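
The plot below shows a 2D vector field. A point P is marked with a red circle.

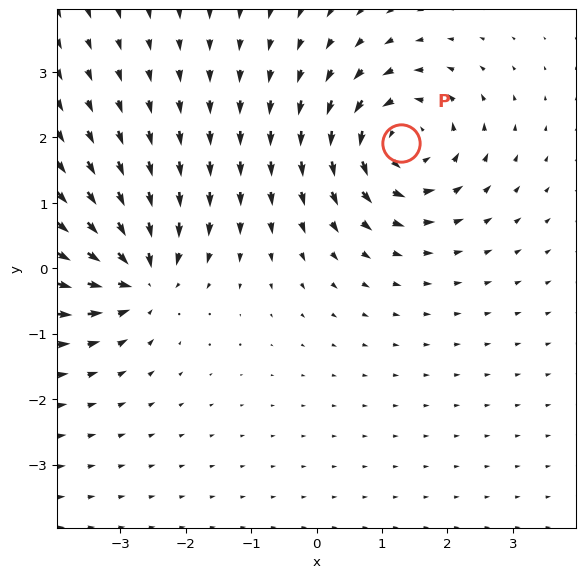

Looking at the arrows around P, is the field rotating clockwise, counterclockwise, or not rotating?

Near P at (1.3, 1.9) the arrows circulate counterclockwise. The curl (z-component) there is about +6; positive curl means counterclockwise rotation.

counterclockwise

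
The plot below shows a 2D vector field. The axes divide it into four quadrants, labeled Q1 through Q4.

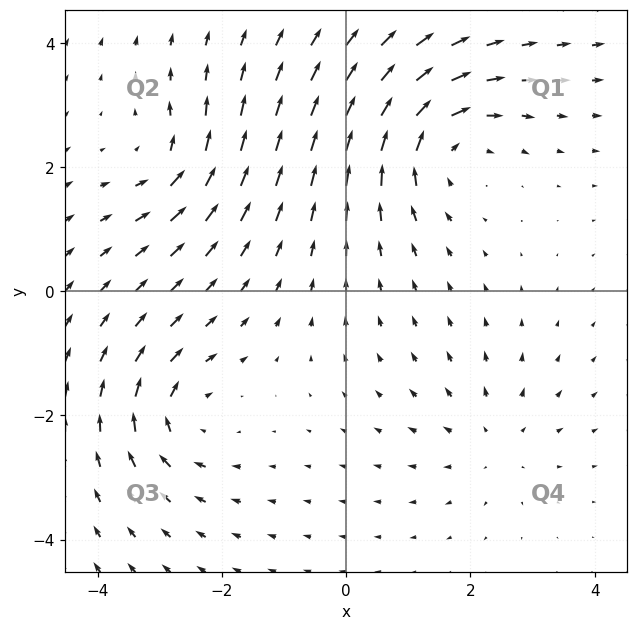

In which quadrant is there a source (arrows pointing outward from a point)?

The source sits at approximately (2.4, -2.4), which lies in quadrant Q4. The divergence there is about +2, positive as expected for a source.

Q4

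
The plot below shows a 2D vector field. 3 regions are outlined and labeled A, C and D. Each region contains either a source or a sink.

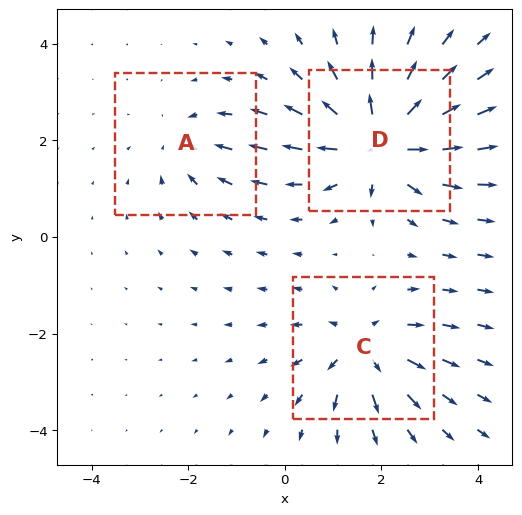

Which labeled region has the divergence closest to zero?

Divergence at each region's feature centre — A: about -2, C: about +4, D: about +6. Region A is closest to zero.

A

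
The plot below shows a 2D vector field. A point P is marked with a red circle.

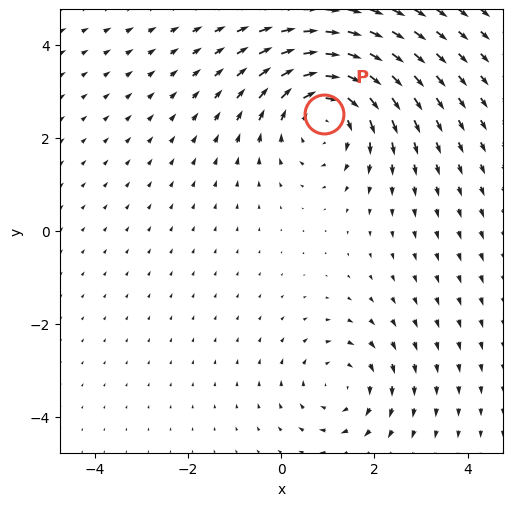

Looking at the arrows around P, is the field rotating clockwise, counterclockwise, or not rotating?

clockwise

Near P at (0.9, 2.5) the arrows circulate clockwise. The curl (z-component) there is about -4; negative curl means clockwise rotation.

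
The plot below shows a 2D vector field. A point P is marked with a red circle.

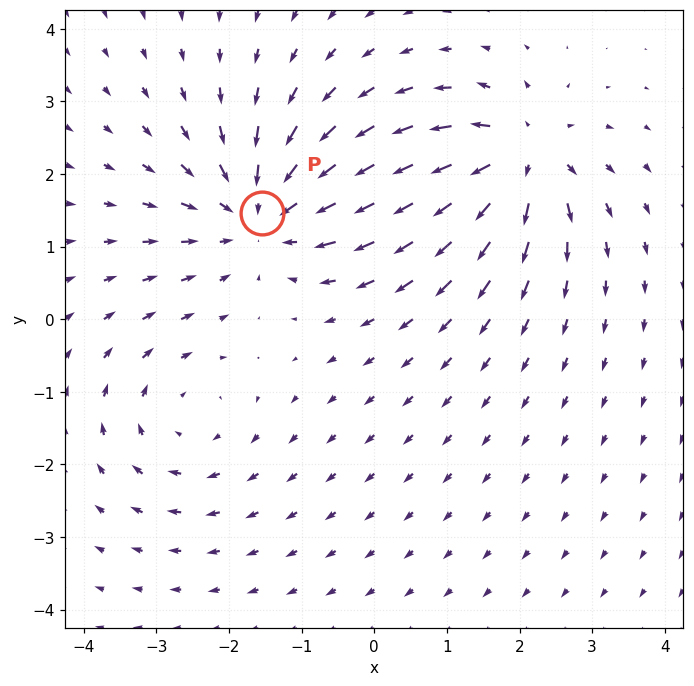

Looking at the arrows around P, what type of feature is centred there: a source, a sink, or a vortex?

sink

At P (-1.5, 1.5) the arrows converge inward. Divergence about -4, curl ≈0 — negative divergence with near-zero curl is a sink.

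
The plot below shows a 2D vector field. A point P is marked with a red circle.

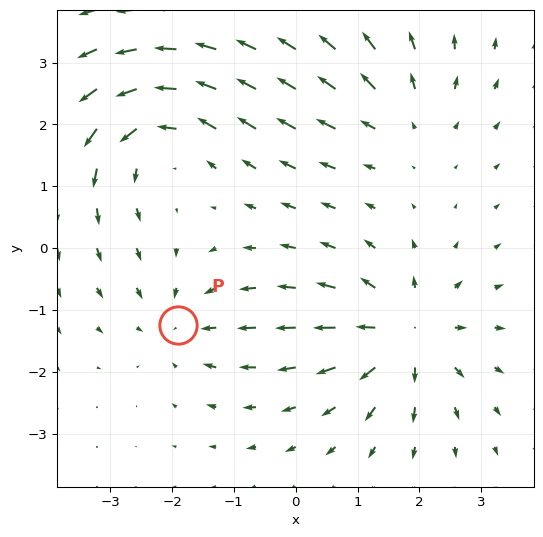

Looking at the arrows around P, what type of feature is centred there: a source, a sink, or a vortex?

sink

At P (-1.9, -1.2) the arrows converge inward. Divergence about -3, curl ≈0 — negative divergence with near-zero curl is a sink.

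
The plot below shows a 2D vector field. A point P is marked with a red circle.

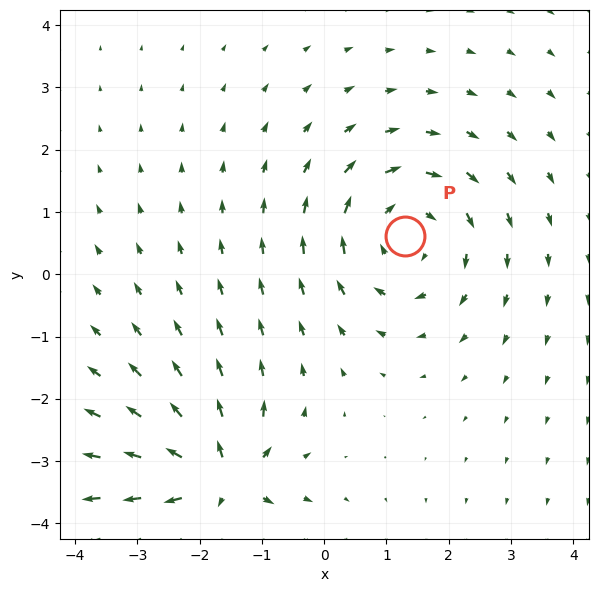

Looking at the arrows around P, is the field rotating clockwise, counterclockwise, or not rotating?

clockwise

Near P at (1.3, 0.6) the arrows circulate clockwise. The curl (z-component) there is about -4; negative curl means clockwise rotation.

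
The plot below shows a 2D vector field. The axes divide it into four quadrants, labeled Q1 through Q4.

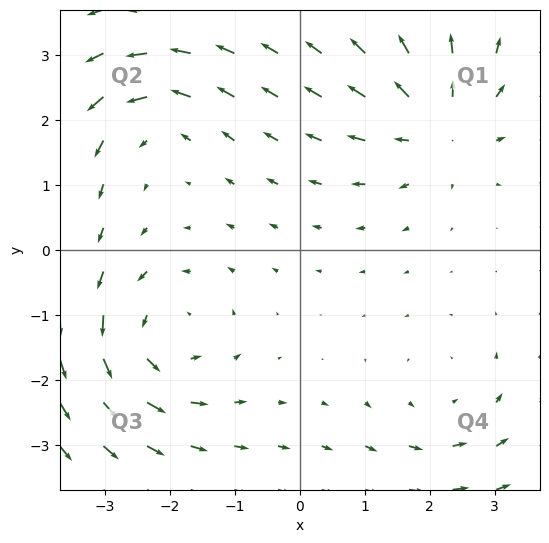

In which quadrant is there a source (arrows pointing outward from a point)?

The source sits at approximately (2.1, 1.9), which lies in quadrant Q1. The divergence there is about +5, positive as expected for a source.

Q1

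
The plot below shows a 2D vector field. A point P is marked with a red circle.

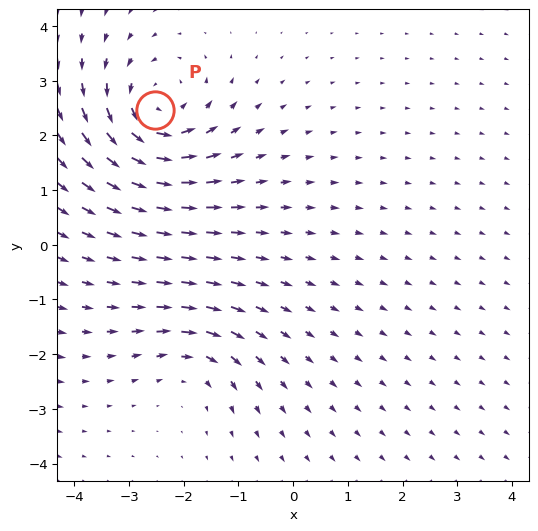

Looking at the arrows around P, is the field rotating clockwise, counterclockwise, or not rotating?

Near P at (-2.5, 2.5) the arrows circulate counterclockwise. The curl (z-component) there is about +5; positive curl means counterclockwise rotation.

counterclockwise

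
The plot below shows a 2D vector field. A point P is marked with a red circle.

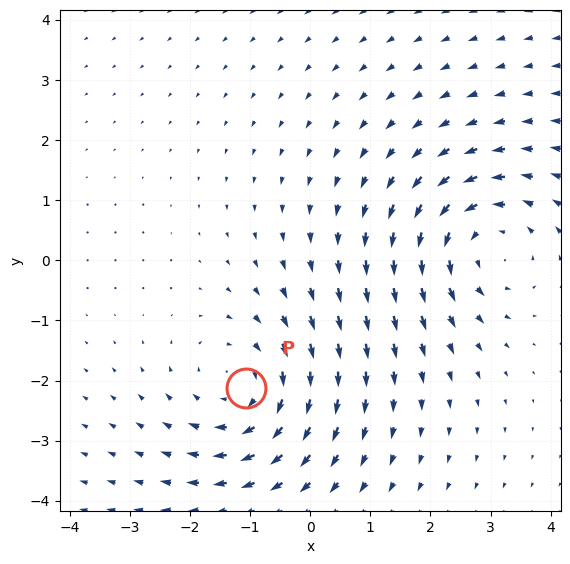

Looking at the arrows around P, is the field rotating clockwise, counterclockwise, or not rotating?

clockwise

Near P at (-1.1, -2.1) the arrows circulate clockwise. The curl (z-component) there is about -4; negative curl means clockwise rotation.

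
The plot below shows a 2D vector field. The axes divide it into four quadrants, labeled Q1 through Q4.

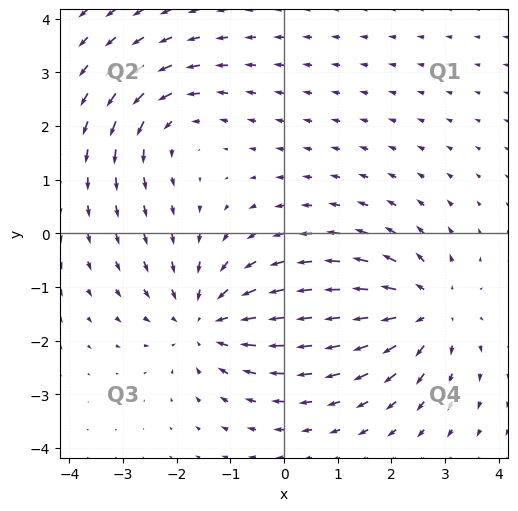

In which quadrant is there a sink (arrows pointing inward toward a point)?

The sink sits at approximately (-1.5, -1.6), which lies in quadrant Q3. The divergence there is about -4, negative as expected for a sink.

Q3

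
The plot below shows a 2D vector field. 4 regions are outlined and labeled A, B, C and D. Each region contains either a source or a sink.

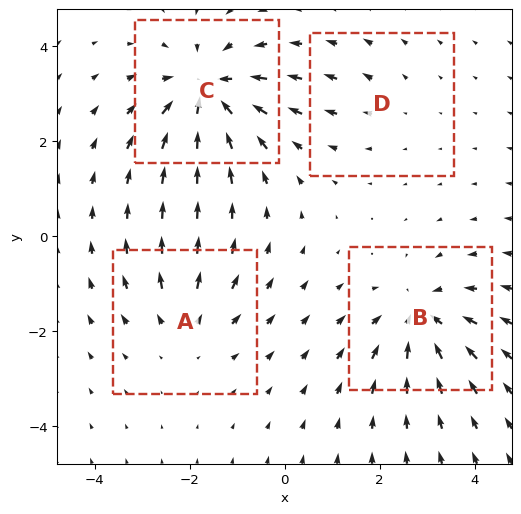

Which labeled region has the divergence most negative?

Divergence at each region's feature centre — A: about +3, B: about -5, C: about -6, D: about +2. Region C is most negative.

C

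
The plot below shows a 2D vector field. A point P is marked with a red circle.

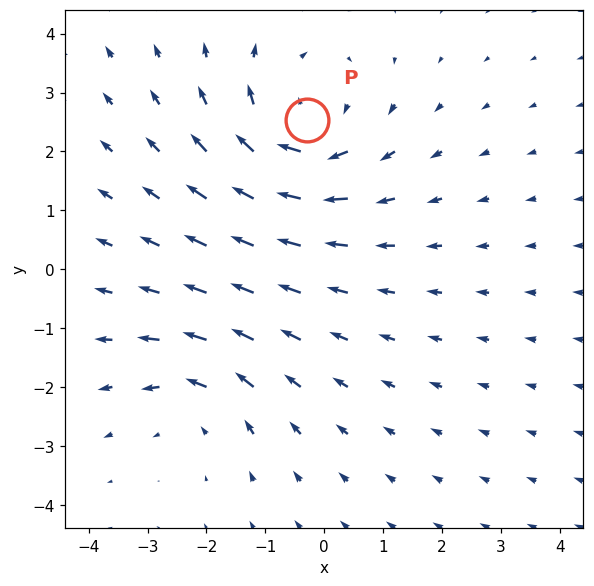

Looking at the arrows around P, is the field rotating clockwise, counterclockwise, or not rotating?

clockwise

Near P at (-0.3, 2.5) the arrows circulate clockwise. The curl (z-component) there is about -4; negative curl means clockwise rotation.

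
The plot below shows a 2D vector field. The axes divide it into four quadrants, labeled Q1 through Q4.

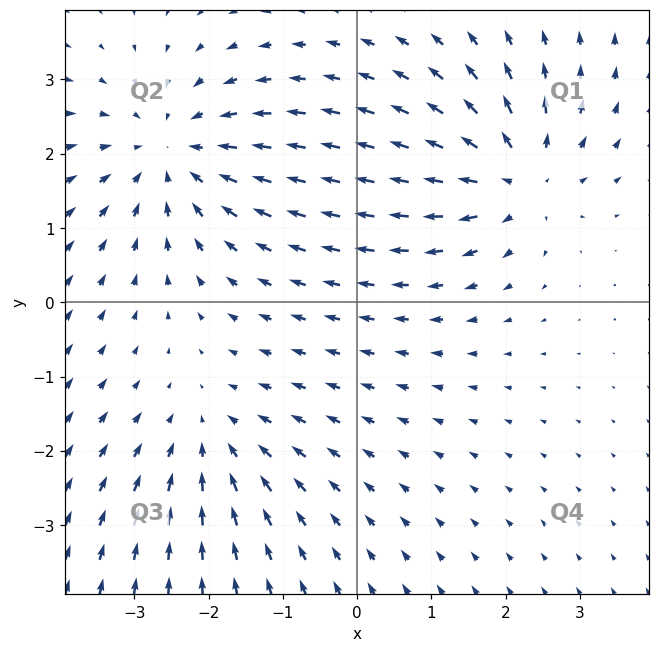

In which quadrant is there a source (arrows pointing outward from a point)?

The source sits at approximately (2.2, 1.7), which lies in quadrant Q1. The divergence there is about +5, positive as expected for a source.

Q1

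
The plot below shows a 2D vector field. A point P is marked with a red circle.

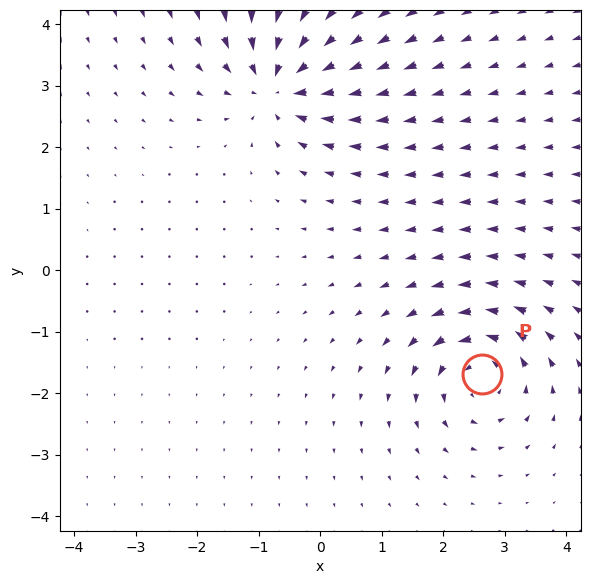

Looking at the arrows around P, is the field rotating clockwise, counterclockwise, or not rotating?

counterclockwise

Near P at (2.6, -1.7) the arrows circulate counterclockwise. The curl (z-component) there is about +6; positive curl means counterclockwise rotation.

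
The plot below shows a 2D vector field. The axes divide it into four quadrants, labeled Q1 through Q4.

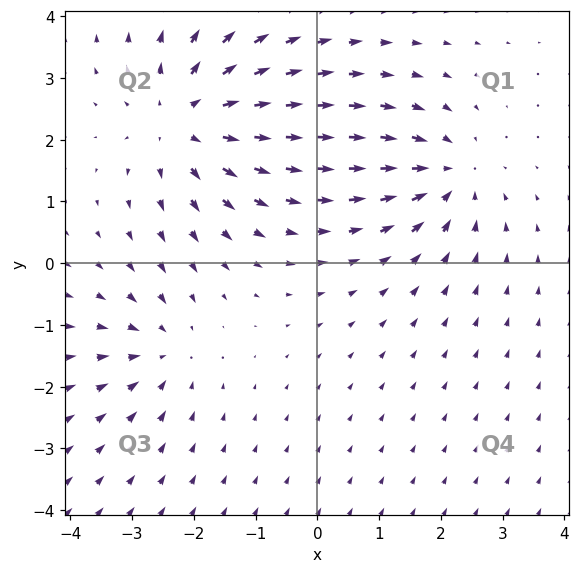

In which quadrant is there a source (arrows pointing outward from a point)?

The source sits at approximately (-2.1, 2.3), which lies in quadrant Q2. The divergence there is about +4, positive as expected for a source.

Q2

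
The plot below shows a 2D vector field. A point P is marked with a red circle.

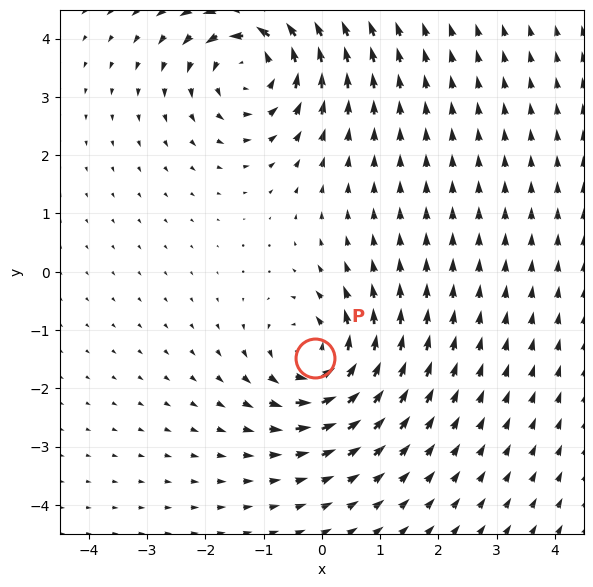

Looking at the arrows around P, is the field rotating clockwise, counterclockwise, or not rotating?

Near P at (-0.1, -1.5) the arrows circulate counterclockwise. The curl (z-component) there is about +5; positive curl means counterclockwise rotation.

counterclockwise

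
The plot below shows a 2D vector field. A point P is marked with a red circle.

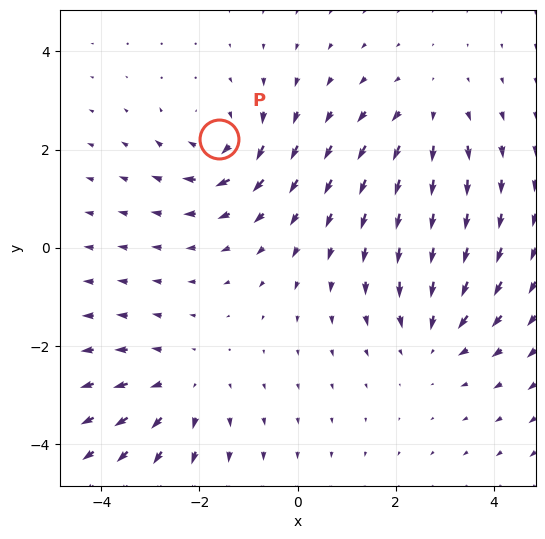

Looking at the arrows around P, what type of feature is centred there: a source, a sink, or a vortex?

At P (-1.6, 2.2) the arrows circulate clockwise. Divergence ≈0, curl about -4 — near-zero divergence with nonzero curl is a vortex.

vortex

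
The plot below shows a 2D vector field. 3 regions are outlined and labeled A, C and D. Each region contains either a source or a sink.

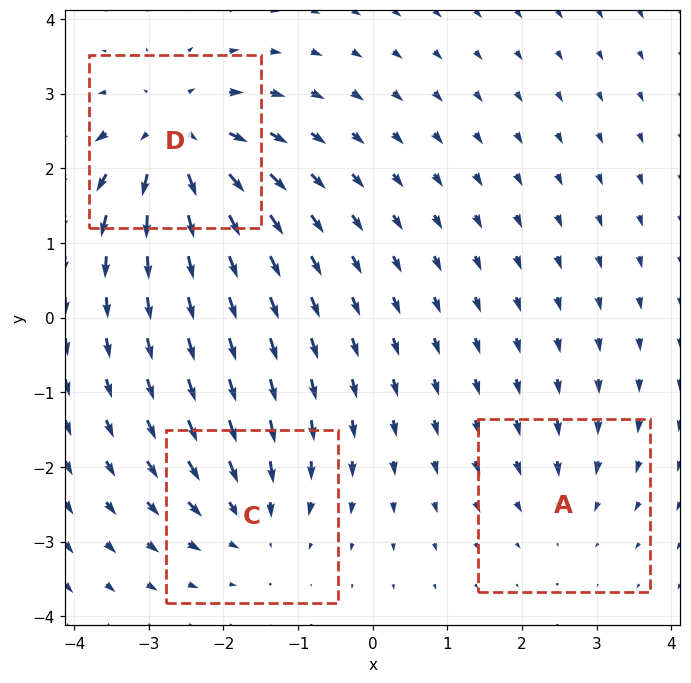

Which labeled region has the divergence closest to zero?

A

Divergence at each region's feature centre — A: about -2, C: about -3, D: about +6. Region A is closest to zero.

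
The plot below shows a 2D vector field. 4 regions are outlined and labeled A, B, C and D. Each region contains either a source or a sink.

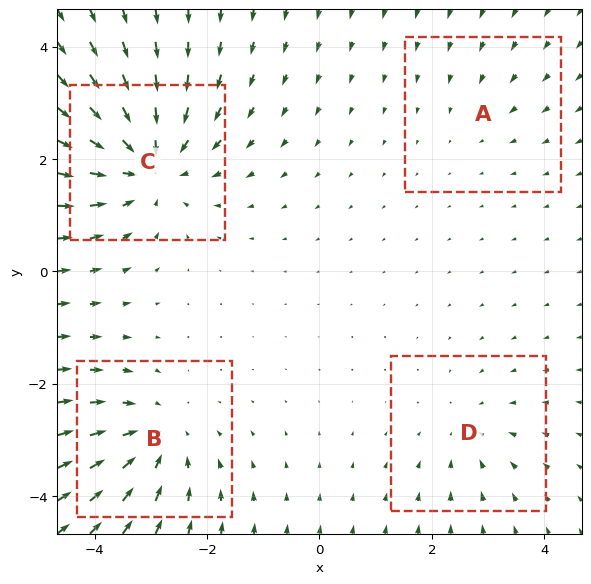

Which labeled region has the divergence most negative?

Divergence at each region's feature centre — A: about -2, B: about -5, C: about -6, D: about -3. Region C is most negative.

C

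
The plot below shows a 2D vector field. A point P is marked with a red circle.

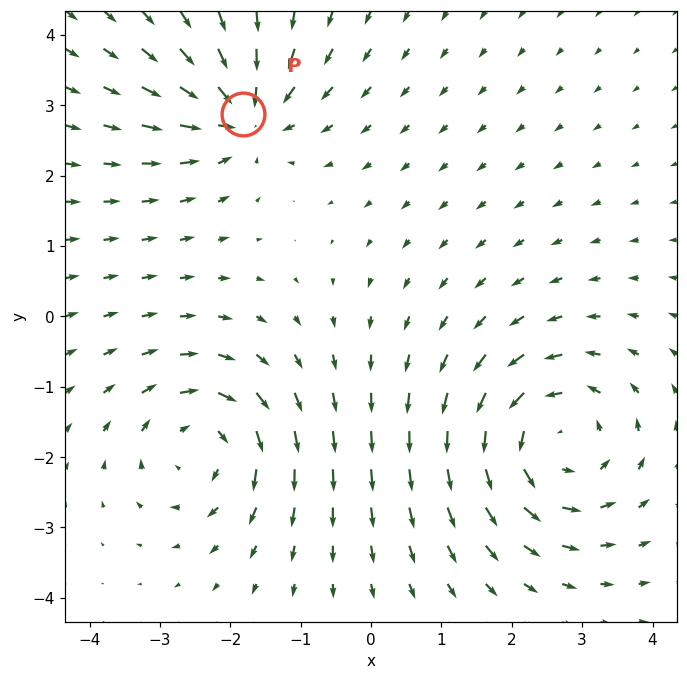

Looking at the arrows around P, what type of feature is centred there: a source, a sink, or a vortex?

sink

At P (-1.8, 2.9) the arrows converge inward. Divergence about -4, curl ≈0 — negative divergence with near-zero curl is a sink.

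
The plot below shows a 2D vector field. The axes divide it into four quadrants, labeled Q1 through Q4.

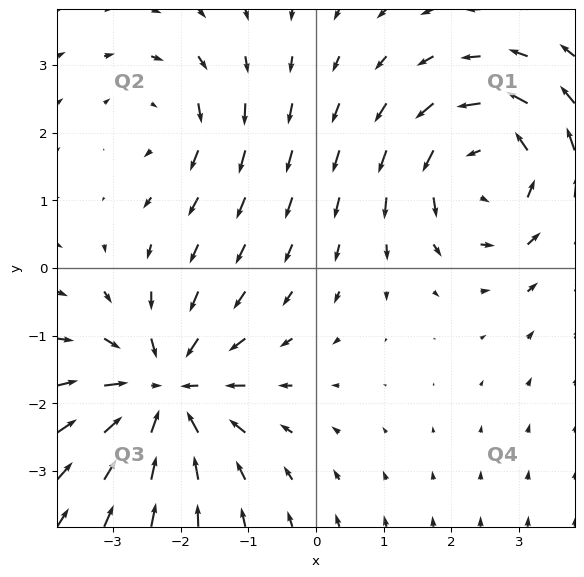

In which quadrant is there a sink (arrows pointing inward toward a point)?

The sink sits at approximately (-2.2, -1.8), which lies in quadrant Q3. The divergence there is about -5, negative as expected for a sink.

Q3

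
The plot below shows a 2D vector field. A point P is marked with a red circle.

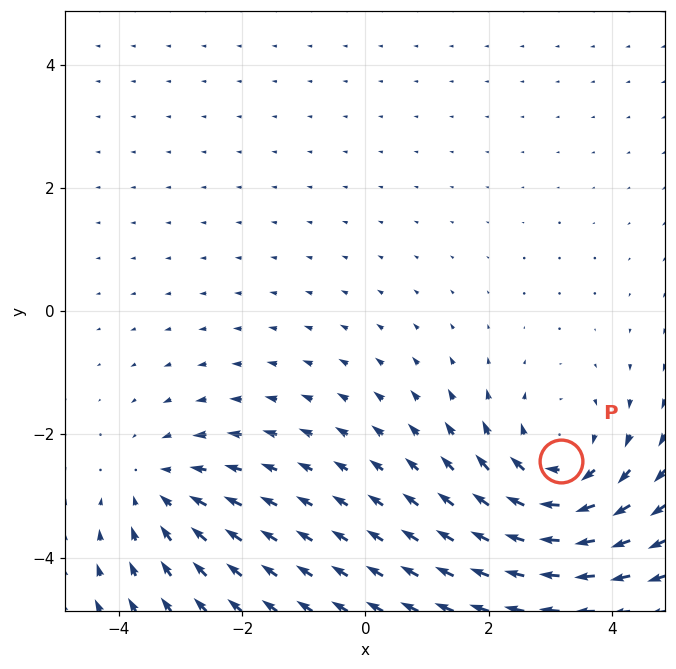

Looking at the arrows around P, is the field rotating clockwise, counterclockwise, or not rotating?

Near P at (3.2, -2.4) the arrows circulate clockwise. The curl (z-component) there is about -4; negative curl means clockwise rotation.

clockwise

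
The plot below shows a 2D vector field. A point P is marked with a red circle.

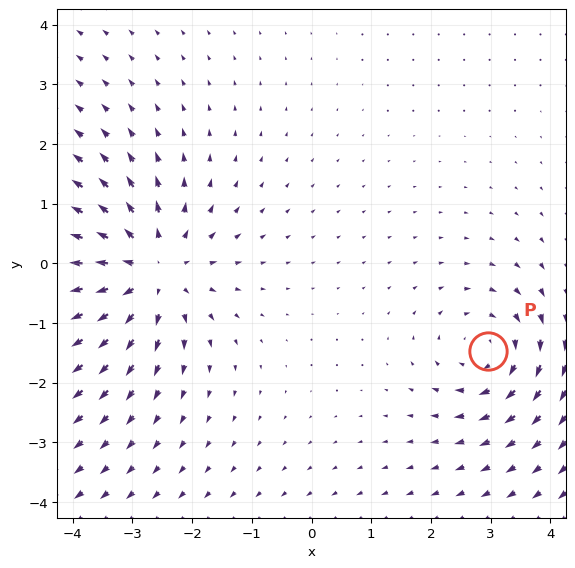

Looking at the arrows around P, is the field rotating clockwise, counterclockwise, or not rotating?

clockwise

Near P at (3.0, -1.5) the arrows circulate clockwise. The curl (z-component) there is about -4; negative curl means clockwise rotation.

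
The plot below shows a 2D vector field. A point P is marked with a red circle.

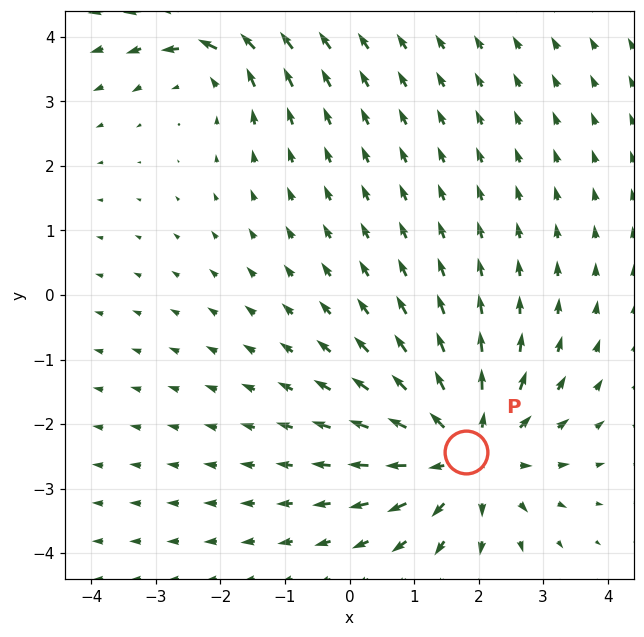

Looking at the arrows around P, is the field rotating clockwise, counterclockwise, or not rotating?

not rotating

Near P at (1.8, -2.4) the arrows show no circulation. The curl there is ≈0.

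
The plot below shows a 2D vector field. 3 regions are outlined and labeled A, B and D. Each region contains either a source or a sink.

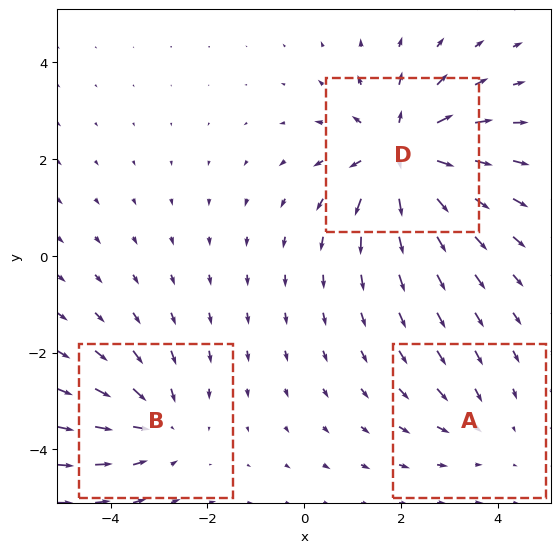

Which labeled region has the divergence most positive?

Divergence at each region's feature centre — A: about -2, B: about -3, D: about +5. Region D is most positive.

D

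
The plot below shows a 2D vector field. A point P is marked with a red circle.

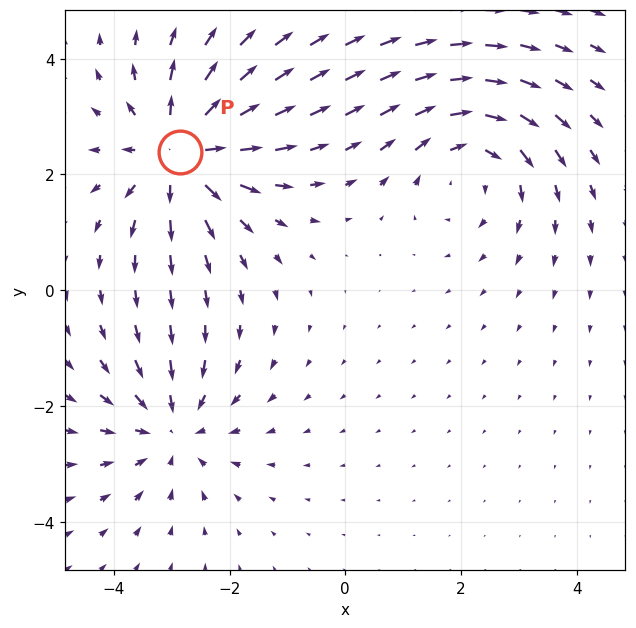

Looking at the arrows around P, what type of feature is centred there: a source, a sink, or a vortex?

At P (-2.8, 2.4) the arrows spread outward. Divergence about +5, curl ≈0 — positive divergence with near-zero curl is a source.

source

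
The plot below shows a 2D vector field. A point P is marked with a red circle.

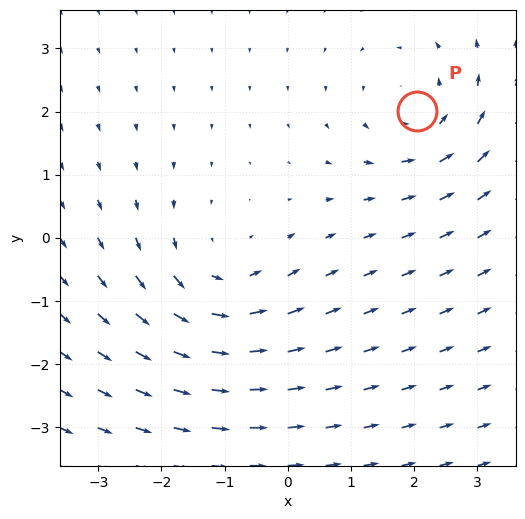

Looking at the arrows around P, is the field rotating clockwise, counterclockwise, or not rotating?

counterclockwise

Near P at (2.0, 2.0) the arrows circulate counterclockwise. The curl (z-component) there is about +3; positive curl means counterclockwise rotation.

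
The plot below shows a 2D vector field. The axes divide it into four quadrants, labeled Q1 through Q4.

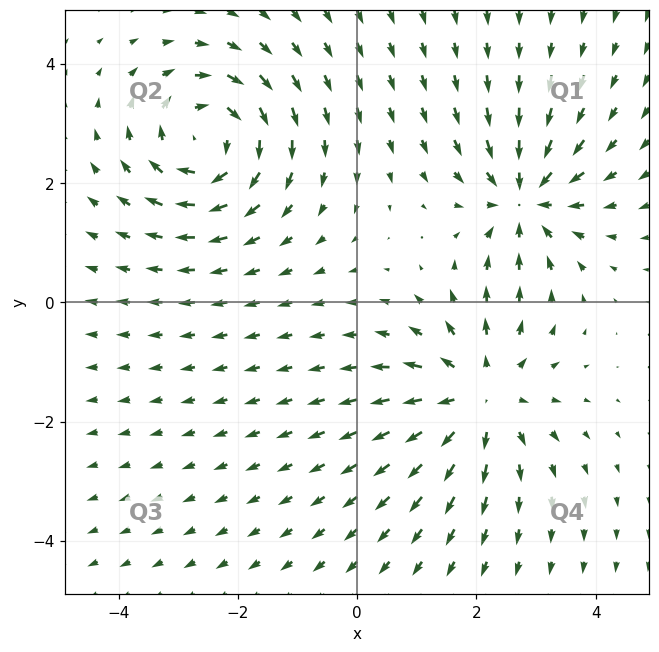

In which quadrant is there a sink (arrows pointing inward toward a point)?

The sink sits at approximately (2.8, 1.7), which lies in quadrant Q1. The divergence there is about -4, negative as expected for a sink.

Q1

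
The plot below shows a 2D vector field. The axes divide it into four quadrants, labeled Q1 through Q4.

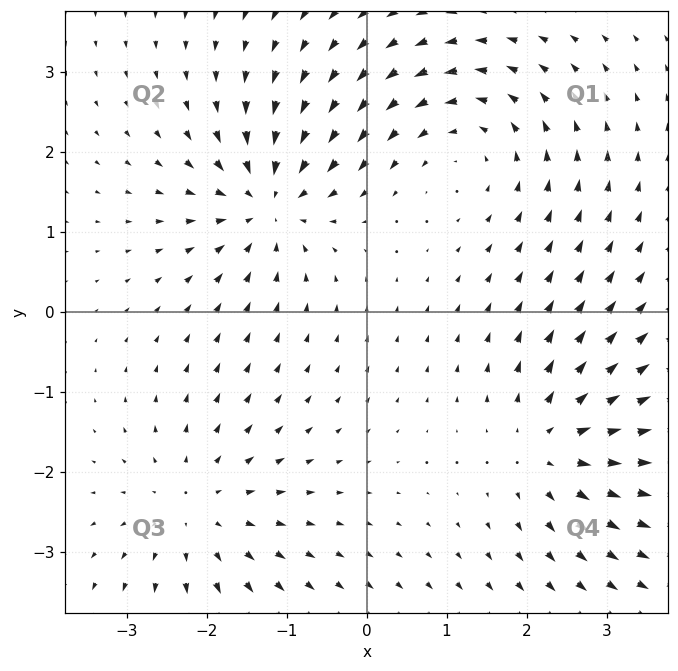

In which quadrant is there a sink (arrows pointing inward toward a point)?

Q2

The sink sits at approximately (-1.2, 1.4), which lies in quadrant Q2. The divergence there is about -6, negative as expected for a sink.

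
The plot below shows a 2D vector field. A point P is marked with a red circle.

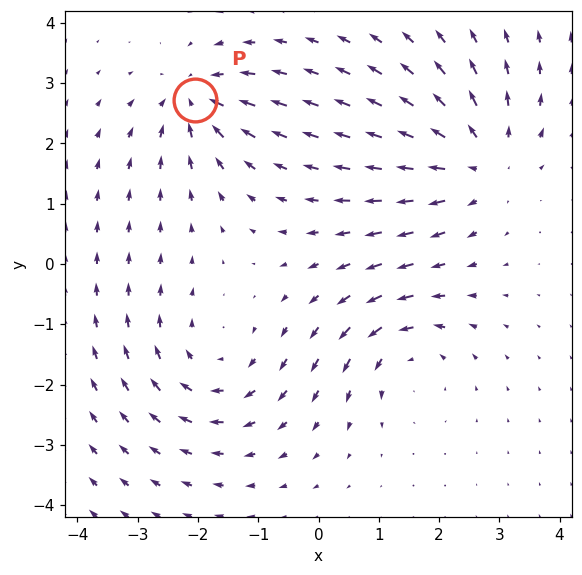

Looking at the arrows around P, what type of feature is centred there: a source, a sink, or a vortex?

sink

At P (-2.0, 2.7) the arrows converge inward. Divergence about -5, curl ≈0 — negative divergence with near-zero curl is a sink.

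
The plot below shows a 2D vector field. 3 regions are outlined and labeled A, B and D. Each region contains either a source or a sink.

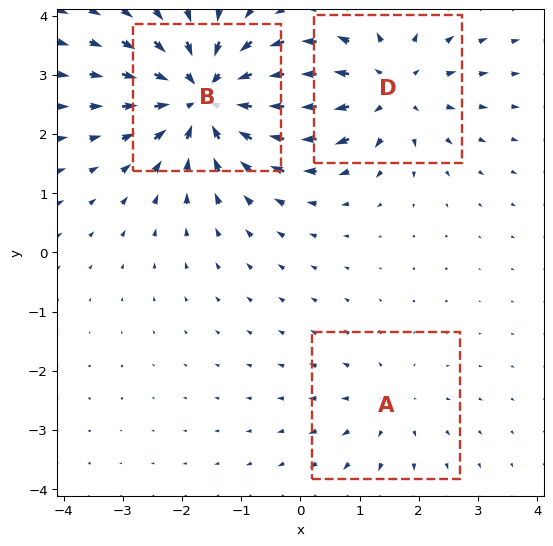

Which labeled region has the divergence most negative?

Divergence at each region's feature centre — A: about +2, B: about -5, D: about +4. Region B is most negative.

B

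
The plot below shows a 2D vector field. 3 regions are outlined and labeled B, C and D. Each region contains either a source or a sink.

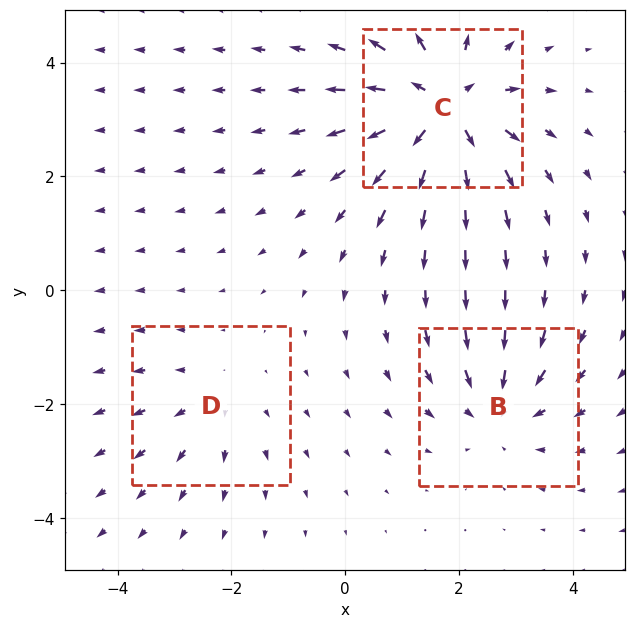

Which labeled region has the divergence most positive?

Divergence at each region's feature centre — B: about -3, C: about +5, D: about +2. Region C is most positive.

C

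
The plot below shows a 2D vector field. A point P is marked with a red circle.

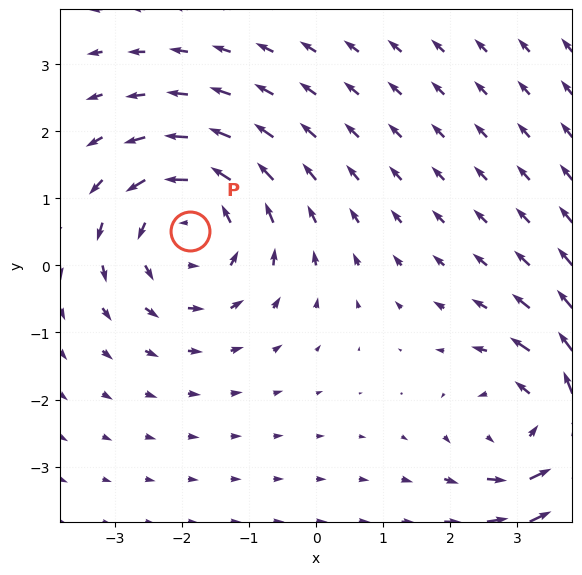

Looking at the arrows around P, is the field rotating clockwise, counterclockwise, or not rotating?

counterclockwise

Near P at (-1.9, 0.5) the arrows circulate counterclockwise. The curl (z-component) there is about +4; positive curl means counterclockwise rotation.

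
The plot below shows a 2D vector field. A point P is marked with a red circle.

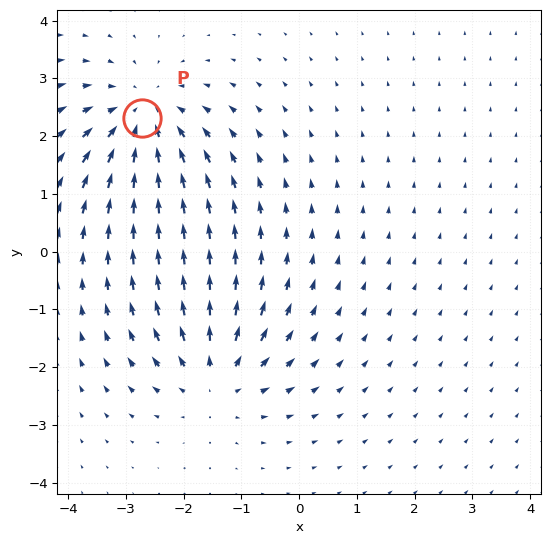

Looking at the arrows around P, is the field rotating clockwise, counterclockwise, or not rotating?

Near P at (-2.7, 2.3) the arrows show no circulation. The curl there is ≈0.

not rotating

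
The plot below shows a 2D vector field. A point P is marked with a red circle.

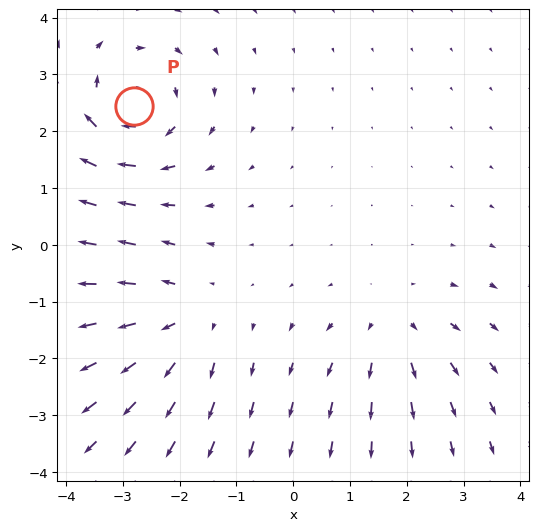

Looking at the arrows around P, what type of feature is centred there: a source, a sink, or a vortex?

vortex

At P (-2.8, 2.4) the arrows circulate clockwise. Divergence ≈0, curl about -5 — near-zero divergence with nonzero curl is a vortex.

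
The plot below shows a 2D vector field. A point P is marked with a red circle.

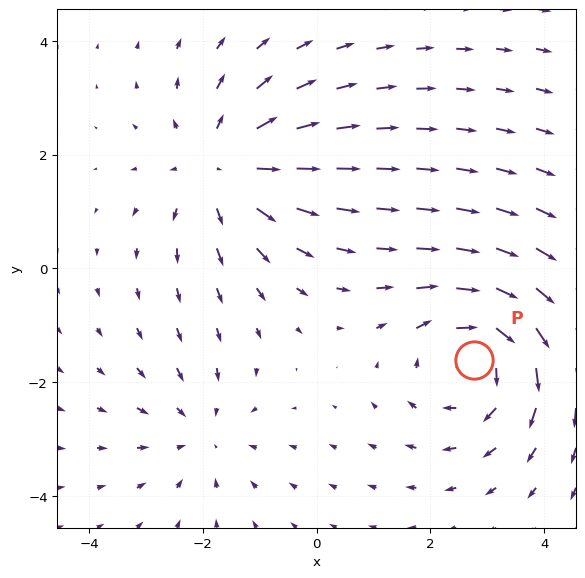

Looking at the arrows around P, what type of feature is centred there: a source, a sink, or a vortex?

At P (2.8, -1.6) the arrows circulate clockwise. Divergence ≈0, curl about -4 — near-zero divergence with nonzero curl is a vortex.

vortex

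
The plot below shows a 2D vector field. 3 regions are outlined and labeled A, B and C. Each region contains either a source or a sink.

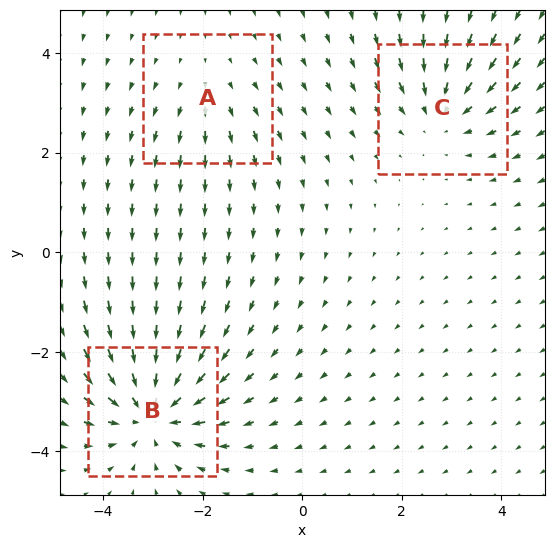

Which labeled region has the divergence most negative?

Divergence at each region's feature centre — A: about +2, B: about -5, C: about -3. Region B is most negative.

B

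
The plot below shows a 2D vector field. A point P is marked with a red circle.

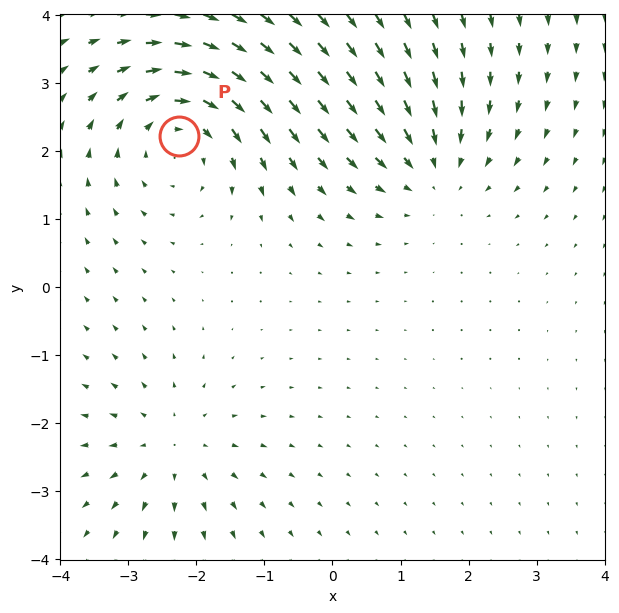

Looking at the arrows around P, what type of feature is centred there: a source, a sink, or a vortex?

At P (-2.3, 2.2) the arrows circulate clockwise. Divergence ≈0, curl about -4 — near-zero divergence with nonzero curl is a vortex.

vortex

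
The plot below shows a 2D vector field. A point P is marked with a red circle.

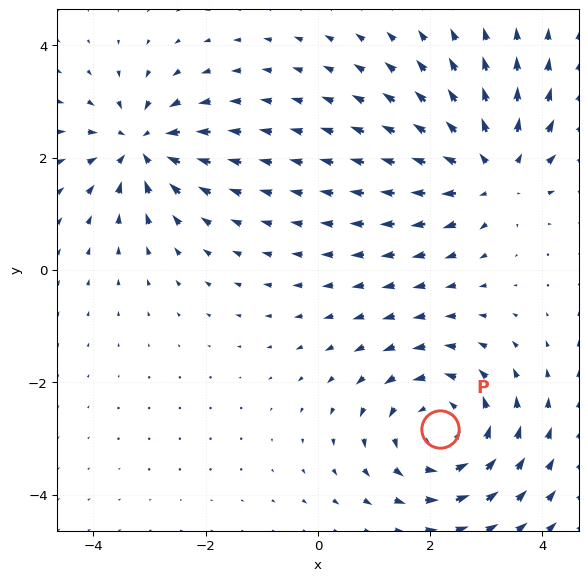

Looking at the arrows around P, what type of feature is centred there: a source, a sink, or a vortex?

vortex

At P (2.2, -2.8) the arrows circulate counterclockwise. Divergence ≈0, curl about +3 — near-zero divergence with nonzero curl is a vortex.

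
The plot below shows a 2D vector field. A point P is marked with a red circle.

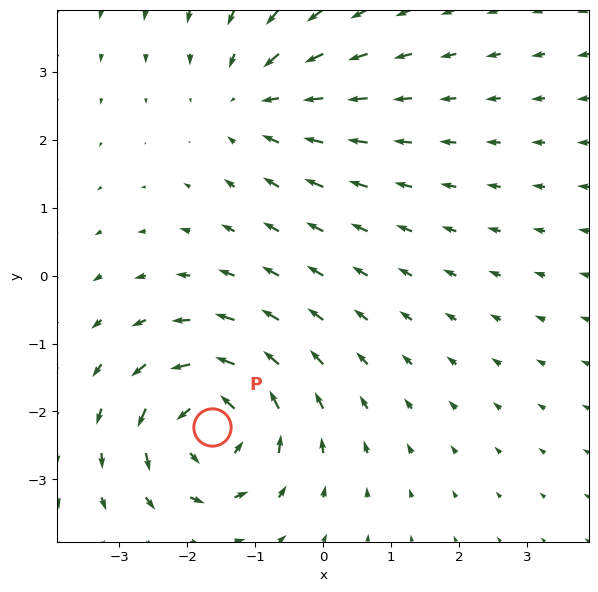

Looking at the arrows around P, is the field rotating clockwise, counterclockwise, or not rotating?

Near P at (-1.6, -2.2) the arrows circulate counterclockwise. The curl (z-component) there is about +6; positive curl means counterclockwise rotation.

counterclockwise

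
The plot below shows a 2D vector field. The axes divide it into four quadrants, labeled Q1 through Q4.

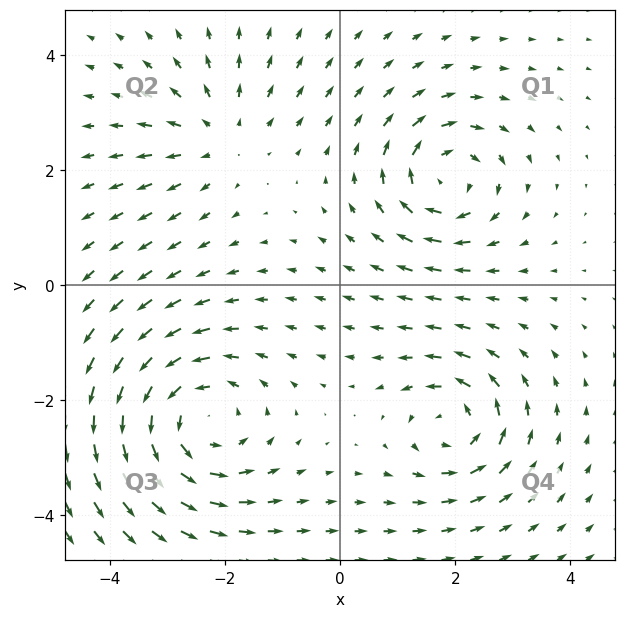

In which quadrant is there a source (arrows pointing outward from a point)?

The source sits at approximately (-2.1, 2.6), which lies in quadrant Q2. The divergence there is about +2, positive as expected for a source.

Q2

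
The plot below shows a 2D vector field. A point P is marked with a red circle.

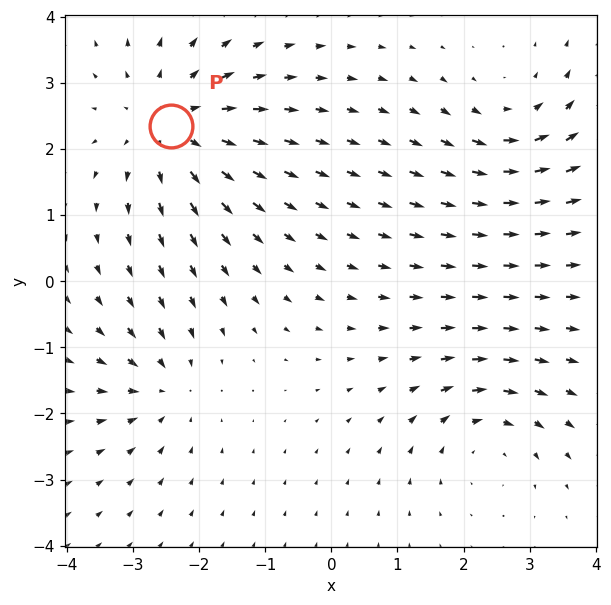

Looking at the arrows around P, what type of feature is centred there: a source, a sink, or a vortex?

At P (-2.4, 2.3) the arrows spread outward. Divergence about +4, curl ≈0 — positive divergence with near-zero curl is a source.

source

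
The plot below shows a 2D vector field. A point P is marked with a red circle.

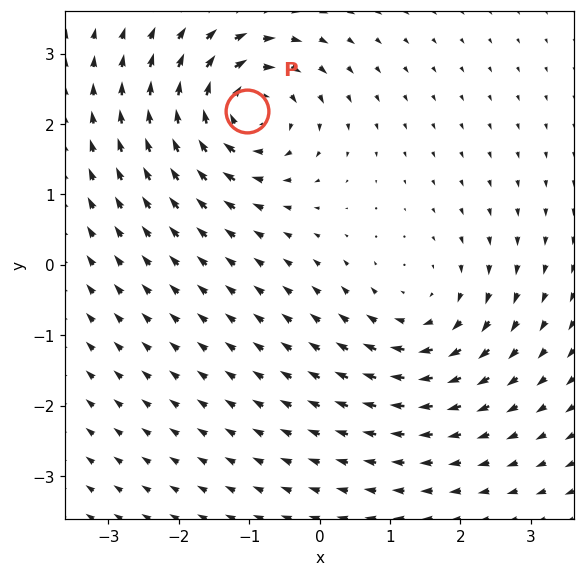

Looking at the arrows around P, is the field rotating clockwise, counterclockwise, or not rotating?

Near P at (-1.0, 2.2) the arrows circulate clockwise. The curl (z-component) there is about -5; negative curl means clockwise rotation.

clockwise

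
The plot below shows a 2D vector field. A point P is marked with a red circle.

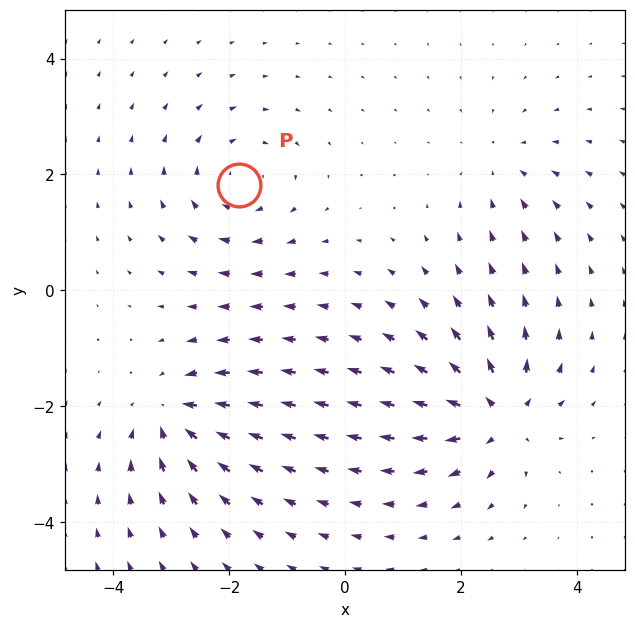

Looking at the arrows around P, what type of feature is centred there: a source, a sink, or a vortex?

At P (-1.8, 1.8) the arrows circulate clockwise. Divergence ≈0, curl about -4 — near-zero divergence with nonzero curl is a vortex.

vortex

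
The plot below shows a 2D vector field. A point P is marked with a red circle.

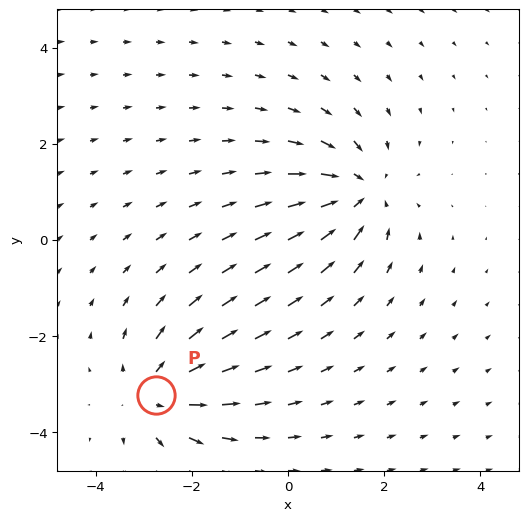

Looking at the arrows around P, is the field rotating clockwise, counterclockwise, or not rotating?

not rotating

Near P at (-2.8, -3.2) the arrows show no circulation. The curl there is ≈0.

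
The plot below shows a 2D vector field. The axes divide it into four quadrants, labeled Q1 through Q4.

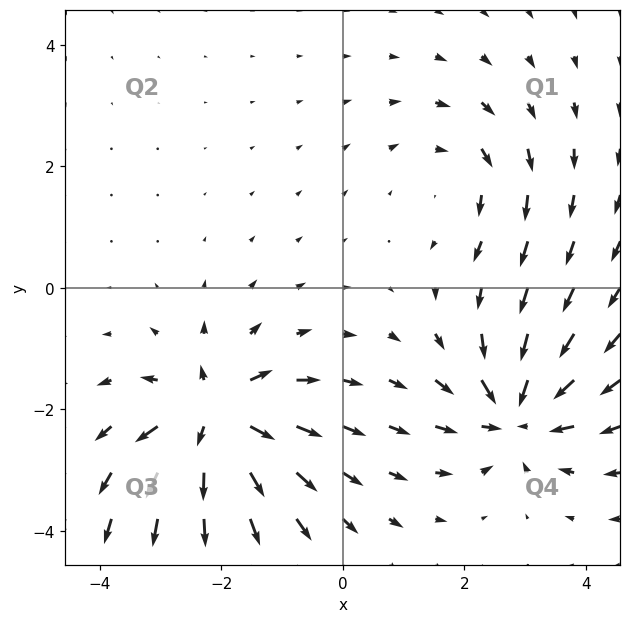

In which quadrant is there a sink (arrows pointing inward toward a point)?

Q4

The sink sits at approximately (2.9, -2.1), which lies in quadrant Q4. The divergence there is about -5, negative as expected for a sink.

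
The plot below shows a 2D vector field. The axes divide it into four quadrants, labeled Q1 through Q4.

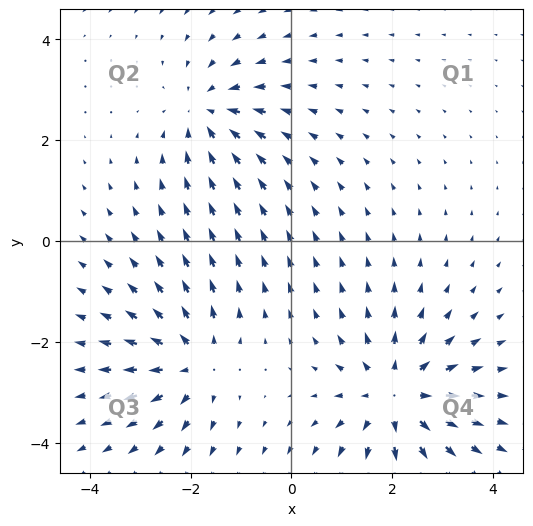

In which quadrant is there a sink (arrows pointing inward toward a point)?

The sink sits at approximately (-1.7, 2.5), which lies in quadrant Q2. The divergence there is about -4, negative as expected for a sink.

Q2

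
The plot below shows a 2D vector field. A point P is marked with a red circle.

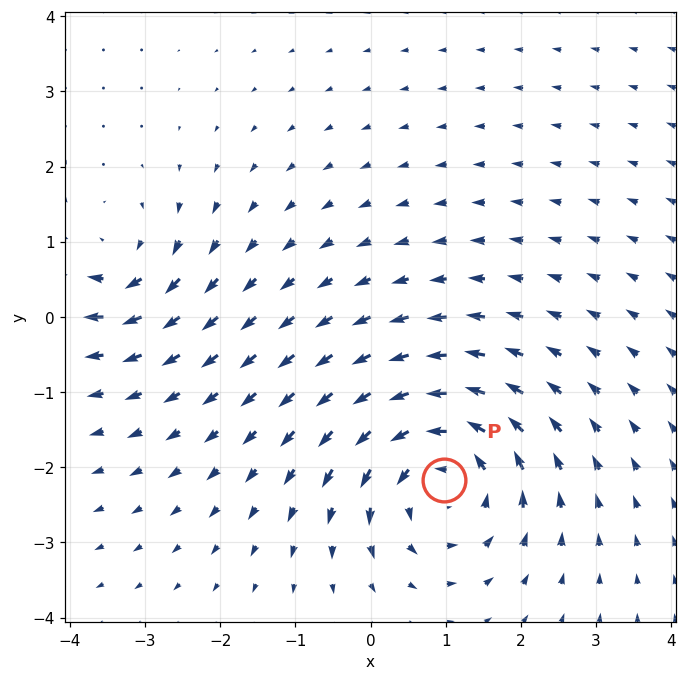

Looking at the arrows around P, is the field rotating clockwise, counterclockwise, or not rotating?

counterclockwise

Near P at (1.0, -2.2) the arrows circulate counterclockwise. The curl (z-component) there is about +5; positive curl means counterclockwise rotation.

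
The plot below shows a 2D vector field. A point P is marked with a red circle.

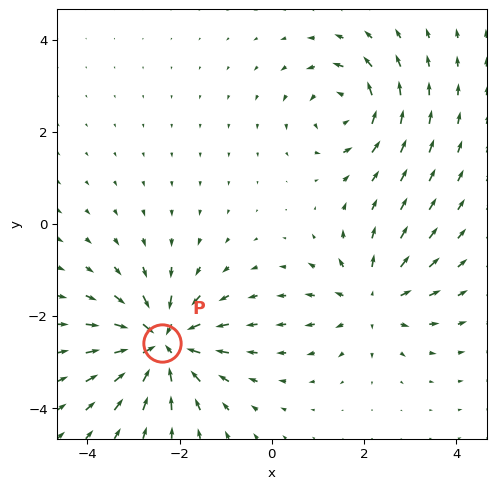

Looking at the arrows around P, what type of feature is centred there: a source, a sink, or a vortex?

sink

At P (-2.4, -2.6) the arrows converge inward. Divergence about -6, curl ≈0 — negative divergence with near-zero curl is a sink.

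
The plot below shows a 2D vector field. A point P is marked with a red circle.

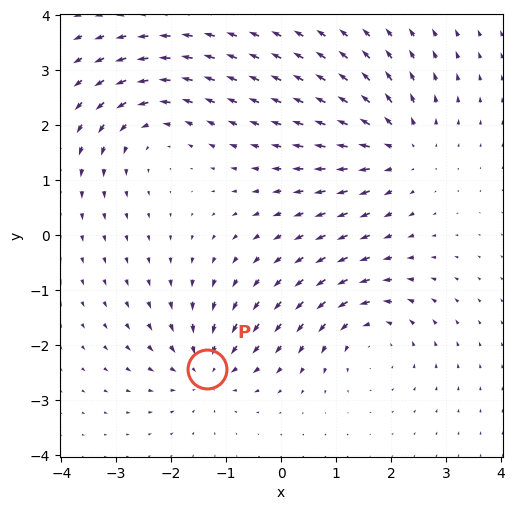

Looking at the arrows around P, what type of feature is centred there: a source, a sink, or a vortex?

sink

At P (-1.4, -2.4) the arrows converge inward. Divergence about -4, curl ≈0 — negative divergence with near-zero curl is a sink.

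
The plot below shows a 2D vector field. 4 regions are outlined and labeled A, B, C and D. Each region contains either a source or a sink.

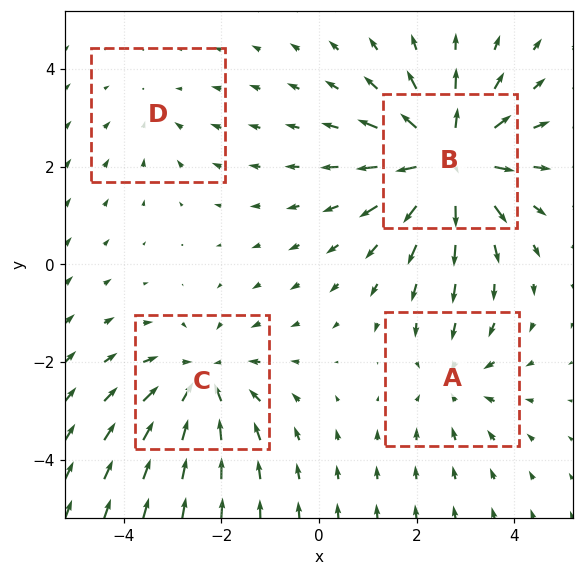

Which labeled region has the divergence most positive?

Divergence at each region's feature centre — A: about -3, B: about +6, C: about -4, D: about -2. Region B is most positive.

B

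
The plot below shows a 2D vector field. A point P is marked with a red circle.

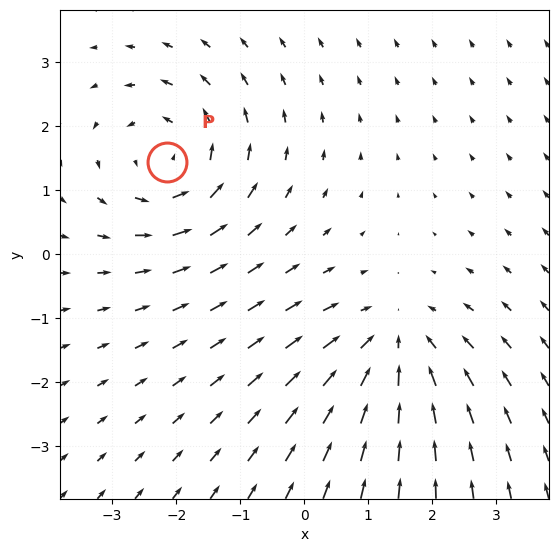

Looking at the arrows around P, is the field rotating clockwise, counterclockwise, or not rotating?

counterclockwise

Near P at (-2.1, 1.4) the arrows circulate counterclockwise. The curl (z-component) there is about +5; positive curl means counterclockwise rotation.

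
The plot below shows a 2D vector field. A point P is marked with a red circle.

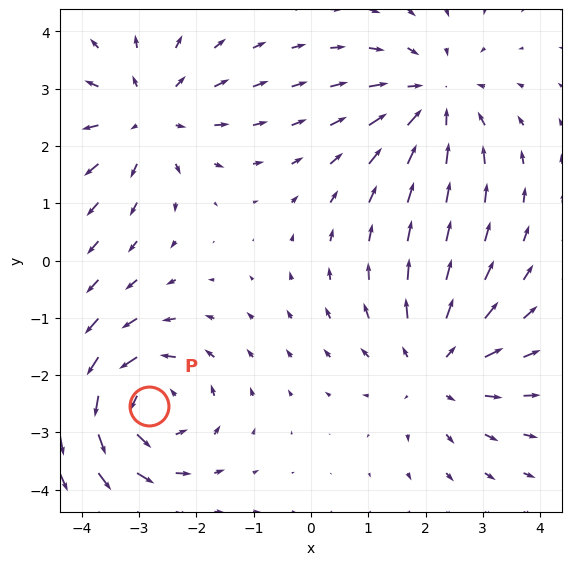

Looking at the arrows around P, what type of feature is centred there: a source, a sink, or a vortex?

vortex

At P (-2.8, -2.5) the arrows circulate counterclockwise. Divergence ≈0, curl about +4 — near-zero divergence with nonzero curl is a vortex.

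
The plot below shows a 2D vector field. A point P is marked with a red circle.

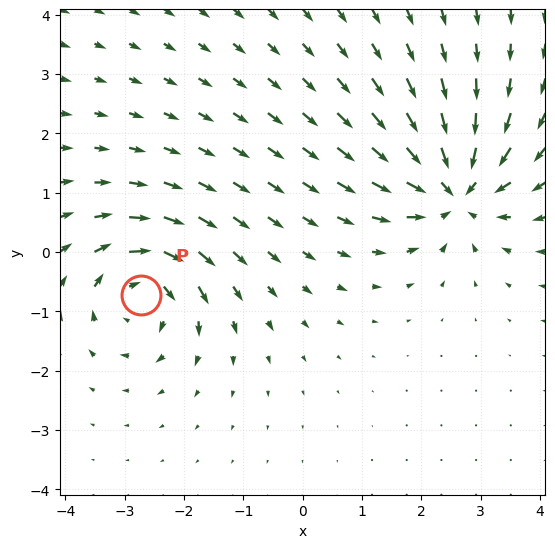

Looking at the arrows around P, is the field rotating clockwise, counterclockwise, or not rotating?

Near P at (-2.7, -0.7) the arrows circulate clockwise. The curl (z-component) there is about -5; negative curl means clockwise rotation.

clockwise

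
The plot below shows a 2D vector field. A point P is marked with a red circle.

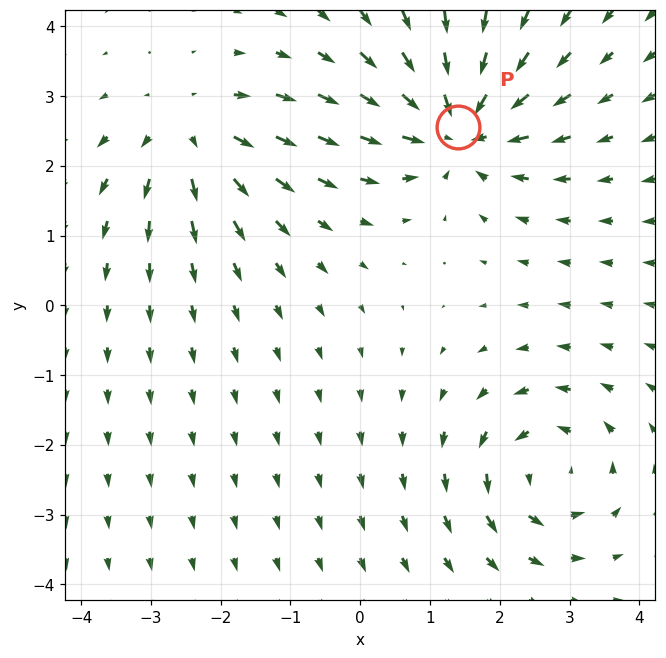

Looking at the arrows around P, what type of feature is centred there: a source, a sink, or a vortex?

At P (1.4, 2.6) the arrows converge inward. Divergence about -6, curl ≈0 — negative divergence with near-zero curl is a sink.

sink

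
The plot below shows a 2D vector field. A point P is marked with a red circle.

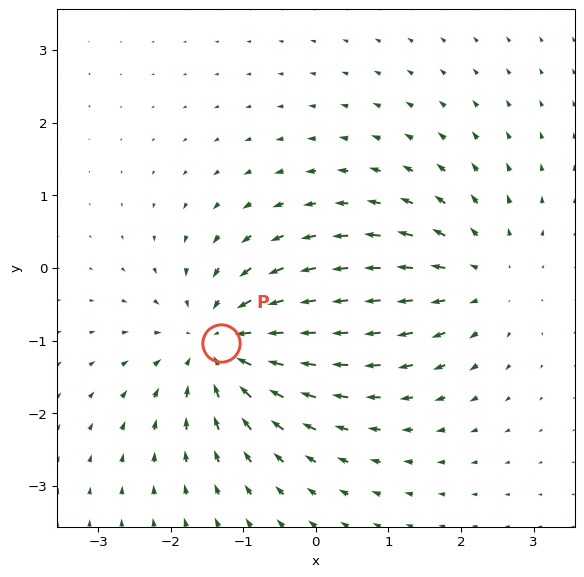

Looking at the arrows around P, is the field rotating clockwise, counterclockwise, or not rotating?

Near P at (-1.3, -1.0) the arrows show no circulation. The curl there is ≈0.

not rotating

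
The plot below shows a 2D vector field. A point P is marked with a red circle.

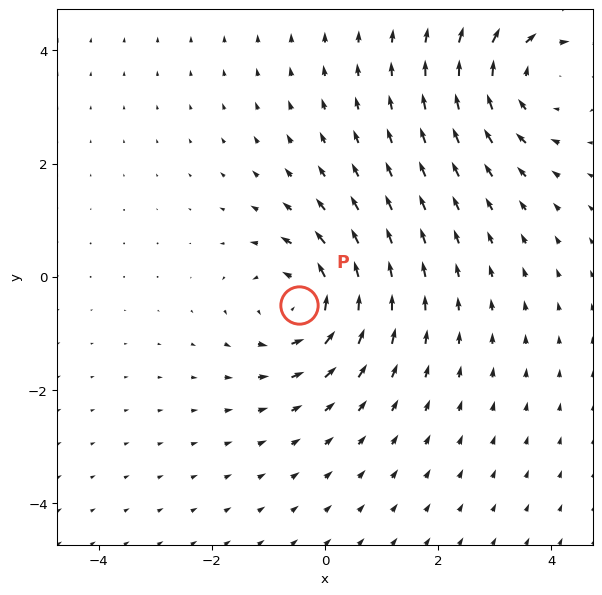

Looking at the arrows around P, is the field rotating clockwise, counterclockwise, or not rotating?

Near P at (-0.5, -0.5) the arrows circulate counterclockwise. The curl (z-component) there is about +3; positive curl means counterclockwise rotation.

counterclockwise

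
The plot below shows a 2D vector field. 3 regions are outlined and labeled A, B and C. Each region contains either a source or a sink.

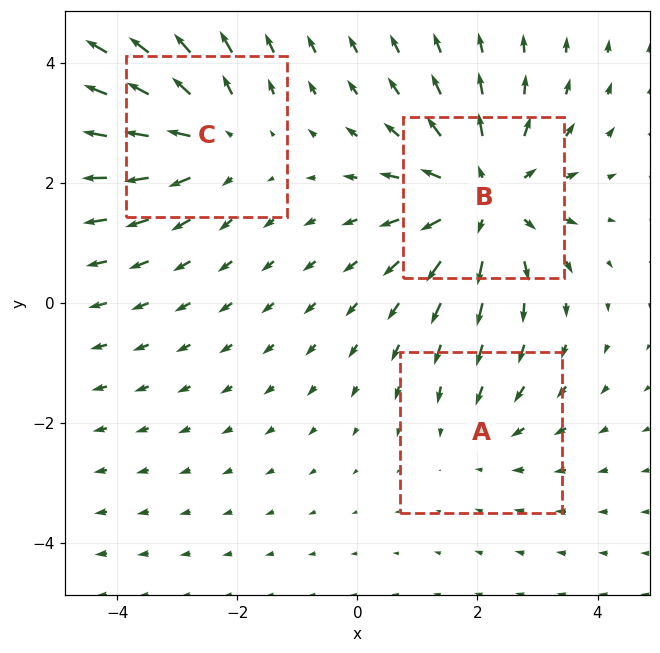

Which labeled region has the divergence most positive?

B

Divergence at each region's feature centre — A: about -2, B: about +4, C: about +3. Region B is most positive.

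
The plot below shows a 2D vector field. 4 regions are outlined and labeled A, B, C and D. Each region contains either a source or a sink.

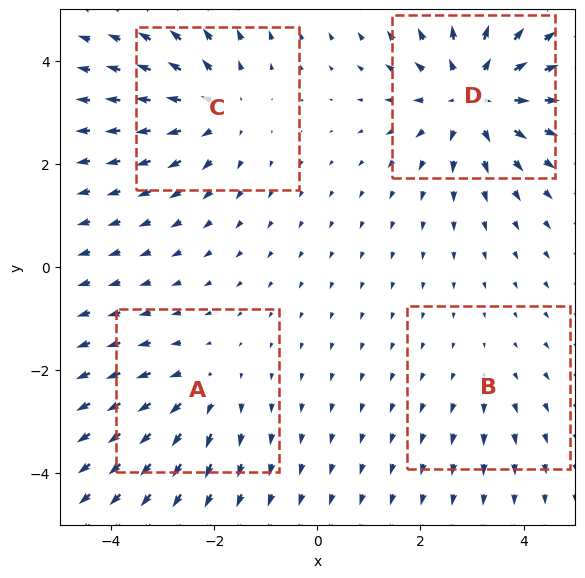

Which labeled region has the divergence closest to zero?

Divergence at each region's feature centre — A: about +3, B: about +2, C: about +4, D: about +6. Region B is closest to zero.

B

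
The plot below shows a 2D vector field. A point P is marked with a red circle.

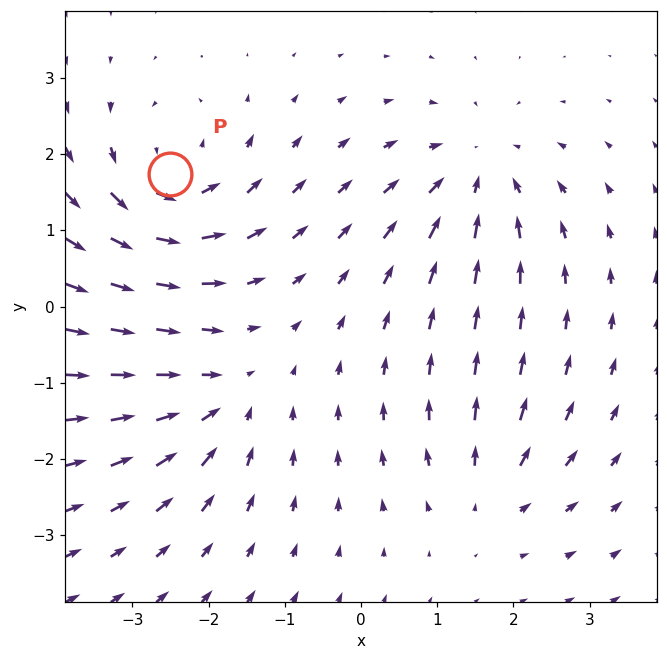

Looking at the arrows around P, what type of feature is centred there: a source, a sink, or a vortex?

At P (-2.5, 1.7) the arrows circulate counterclockwise. Divergence ≈0, curl about +5 — near-zero divergence with nonzero curl is a vortex.

vortex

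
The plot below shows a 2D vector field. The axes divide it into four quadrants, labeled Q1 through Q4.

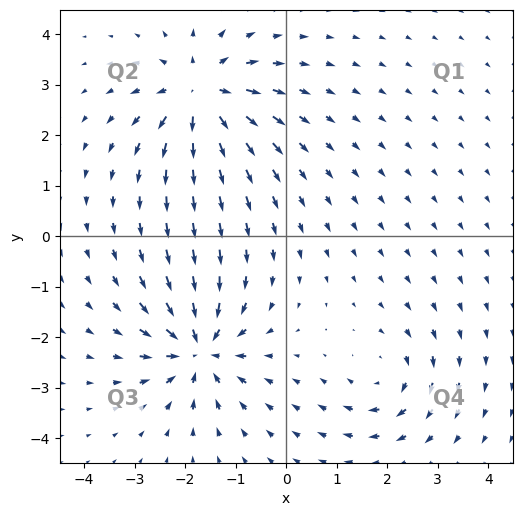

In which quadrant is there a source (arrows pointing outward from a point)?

Q2

The source sits at approximately (-1.7, 2.8), which lies in quadrant Q2. The divergence there is about +6, positive as expected for a source.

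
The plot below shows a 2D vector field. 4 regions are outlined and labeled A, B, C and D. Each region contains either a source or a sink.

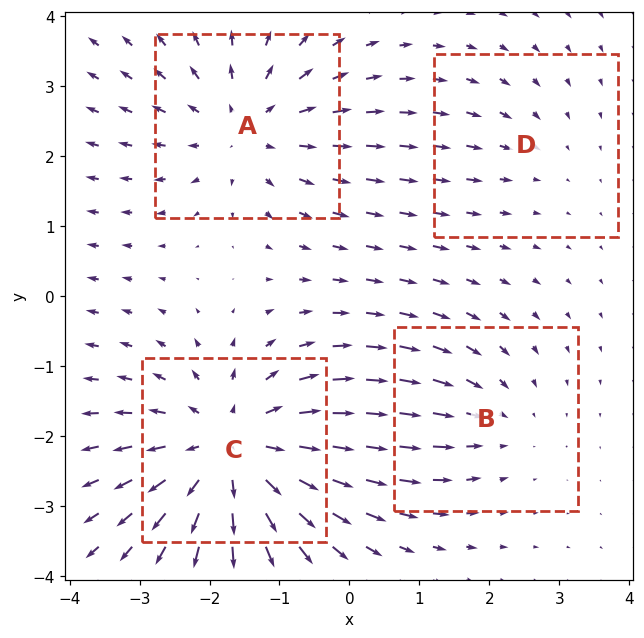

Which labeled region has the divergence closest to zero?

Divergence at each region's feature centre — A: about +4, B: about -3, C: about +6, D: about -2. Region D is closest to zero.

D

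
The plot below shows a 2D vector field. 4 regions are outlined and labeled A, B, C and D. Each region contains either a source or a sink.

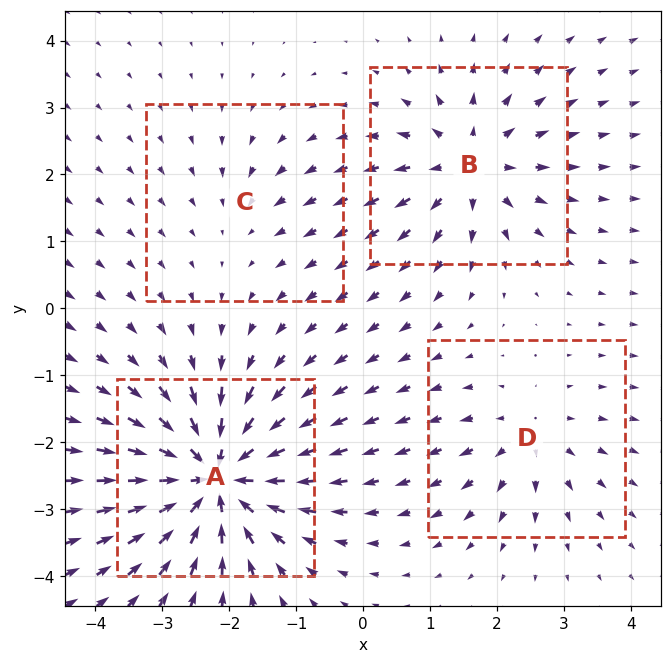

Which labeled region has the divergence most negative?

Divergence at each region's feature centre — A: about -9, B: about +6, C: about -2, D: about +4. Region A is most negative.

A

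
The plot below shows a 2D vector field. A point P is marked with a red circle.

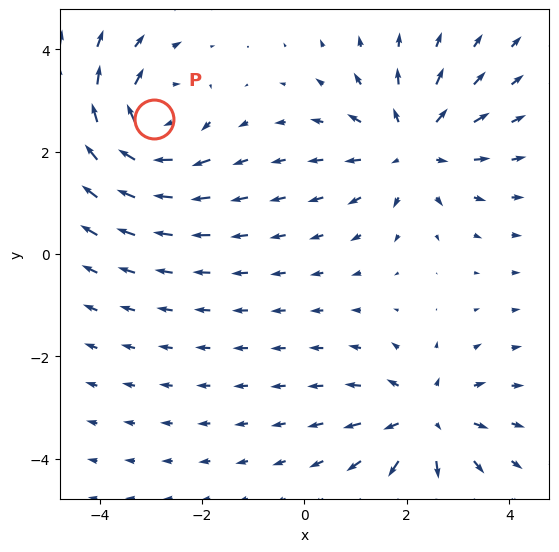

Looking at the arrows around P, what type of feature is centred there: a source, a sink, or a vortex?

vortex

At P (-2.9, 2.6) the arrows circulate clockwise. Divergence ≈0, curl about -4 — near-zero divergence with nonzero curl is a vortex.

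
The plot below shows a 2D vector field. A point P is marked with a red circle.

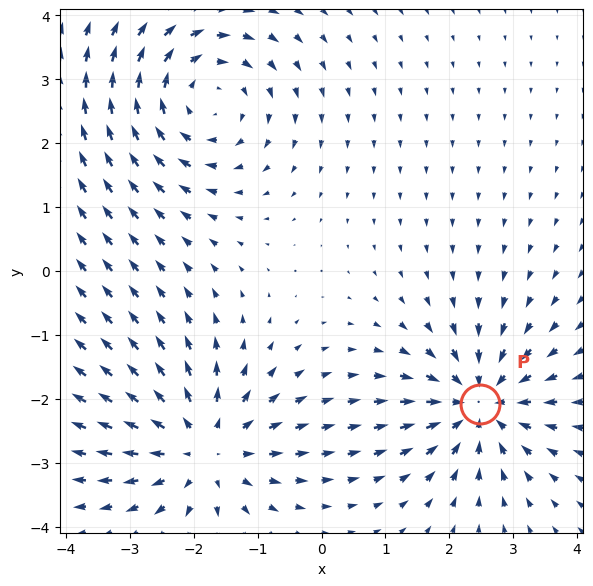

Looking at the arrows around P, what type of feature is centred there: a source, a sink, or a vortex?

At P (2.5, -2.1) the arrows converge inward. Divergence about -5, curl ≈0 — negative divergence with near-zero curl is a sink.

sink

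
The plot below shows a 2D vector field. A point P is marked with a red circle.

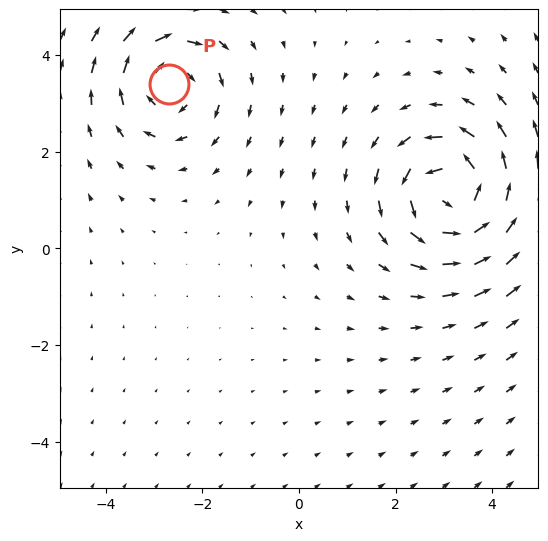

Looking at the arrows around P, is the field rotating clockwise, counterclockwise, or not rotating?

clockwise

Near P at (-2.7, 3.4) the arrows circulate clockwise. The curl (z-component) there is about -4; negative curl means clockwise rotation.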